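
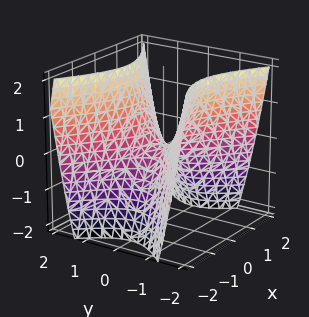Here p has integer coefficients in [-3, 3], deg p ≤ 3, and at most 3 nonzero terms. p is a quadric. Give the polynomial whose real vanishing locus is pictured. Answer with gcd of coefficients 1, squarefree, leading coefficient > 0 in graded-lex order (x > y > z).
(a) The degree is 2 — a saddle surface; a quadric.
(b) Symmetries: mirror symmetry x ↦ −x ⇒ only even powers of x; it's symmetric under y → −y, forcing even powers of y.
(c) Checking where it meets the axes: it crosses the z-axis at the gridline z = 0; it crosses the y-axis at the gridline y = 0.
(d) Together with the visible shape, these determine p as stated.

2*x^2 - 3*y^2 + 2*z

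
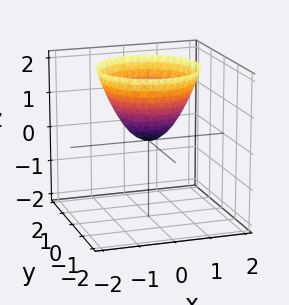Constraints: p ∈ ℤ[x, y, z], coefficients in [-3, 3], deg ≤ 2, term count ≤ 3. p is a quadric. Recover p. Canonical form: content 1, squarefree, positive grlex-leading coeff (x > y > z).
(a) deg p = 2. A single bowl opening along one axis; a quadric.
(b) By symmetry, every cross-section ⟂ z is a circle, so x, y appear only via x² + y².
(c) Checking where it meets the axes: one x-axis crossing is at x = 0; it crosses the z-axis at the gridline z = 0.
(d) Solving for integer coefficients yields p as stated.

x^2 + y^2 - z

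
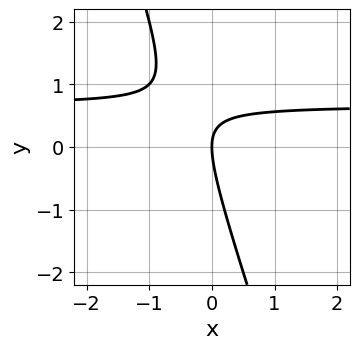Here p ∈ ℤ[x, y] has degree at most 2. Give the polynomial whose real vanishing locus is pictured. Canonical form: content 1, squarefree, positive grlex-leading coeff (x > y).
Degree: no degree-1 curve has this shape, so deg p = 2.
From the visible intercepts: it meets the y-axis at y = 0 (among the integer gridlines); it crosses the x-axis at the gridline x = 0.
Fitting integer coefficients to these (and the overall shape) gives p.

3*x*y + y^2 - 2*x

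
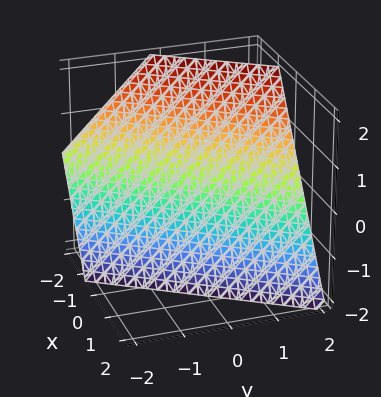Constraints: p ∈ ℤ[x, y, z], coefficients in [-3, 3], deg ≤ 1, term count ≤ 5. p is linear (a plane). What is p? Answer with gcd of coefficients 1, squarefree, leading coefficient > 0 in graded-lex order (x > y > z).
(a) Degree: every cross-section is a straight line — this is a plane, so deg p = 1.
(b) Against the integer gridlines: one y-axis crossing is at y = 1; one z-axis crossing is at z = -1.
(c) Putting this together gives p.

3*x - 2*y + 2*z + 2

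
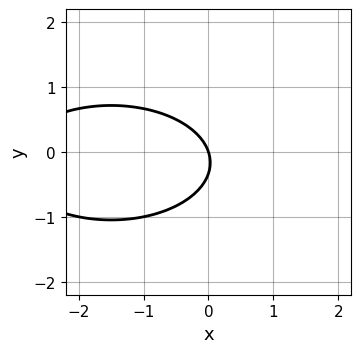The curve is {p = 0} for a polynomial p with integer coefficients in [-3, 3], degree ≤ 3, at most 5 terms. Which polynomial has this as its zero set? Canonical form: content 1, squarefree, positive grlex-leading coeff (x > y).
(a) deg p = 2. A generic line meets the curve in up to 2 points.
(b) Observable constraints: it meets the x-axis at x = 0 (among the integer gridlines); it crosses the y-axis at the gridline y = 0.
(c) Assembling these constraints gives the stated polynomial.

x^2 + 3*y^2 + 3*x + y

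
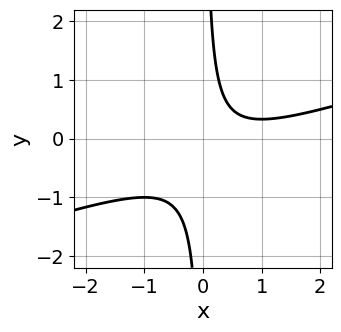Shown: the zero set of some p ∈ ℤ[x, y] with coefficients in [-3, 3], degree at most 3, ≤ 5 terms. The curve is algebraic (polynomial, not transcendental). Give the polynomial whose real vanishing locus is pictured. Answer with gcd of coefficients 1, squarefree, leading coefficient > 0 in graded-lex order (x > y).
x^2 - 3*x*y - x + 1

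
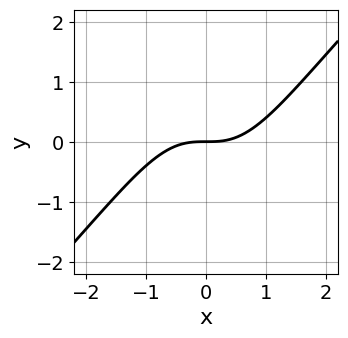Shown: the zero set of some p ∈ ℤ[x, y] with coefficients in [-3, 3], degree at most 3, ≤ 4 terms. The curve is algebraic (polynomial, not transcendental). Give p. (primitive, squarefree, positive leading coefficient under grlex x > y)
2*x^3 - 2*x^2*y - 3*y

First, degree: a generic line meets the curve in up to 3 points, so deg p = 3.
Next, observable constraints: it meets the x-axis at x = 0 (among the integer gridlines); it crosses the y-axis at the gridline y = 0.
Finally, matching integer coefficients to the picture gives p.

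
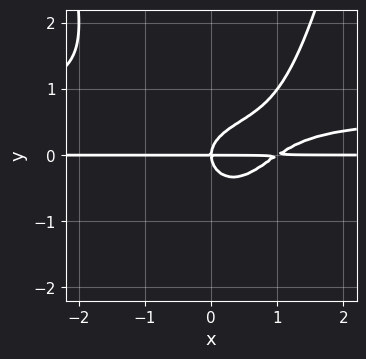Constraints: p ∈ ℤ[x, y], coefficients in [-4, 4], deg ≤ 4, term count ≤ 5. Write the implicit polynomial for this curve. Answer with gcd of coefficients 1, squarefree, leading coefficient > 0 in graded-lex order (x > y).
(a) The degree is 4 — the shape is more complex than any degree-3 curve.
(b) Checking where it meets the axes: it meets the y-axis at y = 0 (among the integer gridlines); every point of the x-axis in the box is on the curve.
(c) Assembling these constraints gives the stated polynomial.

3*x^2*y^2 - 2*x^2*y - 3*y^3 + 2*x*y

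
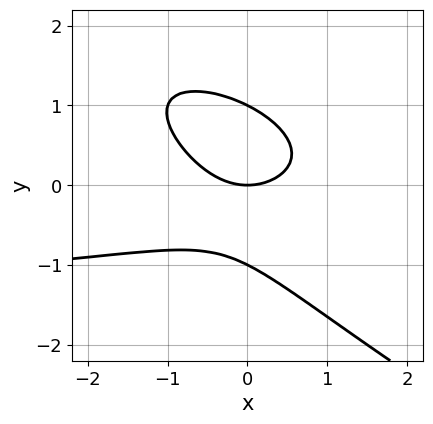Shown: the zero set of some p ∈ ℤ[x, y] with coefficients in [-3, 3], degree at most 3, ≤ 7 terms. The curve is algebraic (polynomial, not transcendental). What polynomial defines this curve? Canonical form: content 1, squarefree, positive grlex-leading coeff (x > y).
x^2*y + 3*x*y^2 + 3*y^3 + 2*x^2 - 3*y

(a) Degree: no degree-2 curve has this shape, so deg p = 3.
(b) Checking where it meets the axes: the y-axis gridline crossings are at y ∈ {-1, 0, 1}; one x-axis crossing is at x = 0.
(c) These observations pin down the coefficients.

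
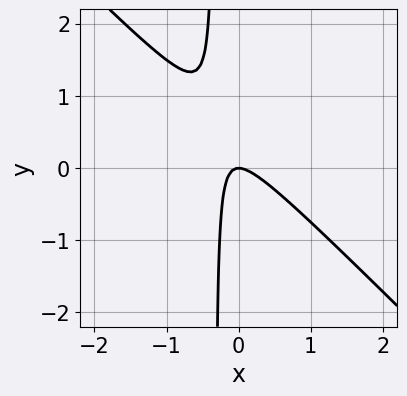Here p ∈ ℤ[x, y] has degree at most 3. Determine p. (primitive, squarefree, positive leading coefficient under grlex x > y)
3*x^2 + 3*x*y + y

First, degree: no degree-1 curve has this shape, so deg p = 2.
Next, checking where it meets the axes: one x-axis crossing is at x = 0; it meets the y-axis at y = 0 (among the integer gridlines).
Finally, assembling these constraints gives the stated polynomial.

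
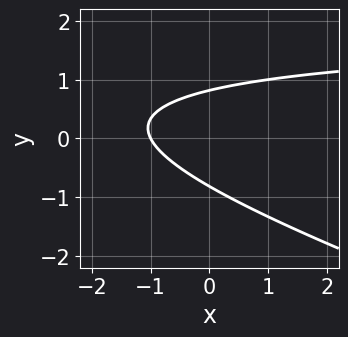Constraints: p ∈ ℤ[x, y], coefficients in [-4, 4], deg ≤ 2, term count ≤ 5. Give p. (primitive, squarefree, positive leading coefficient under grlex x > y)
x*y + 3*y^2 - 2*x - 2

The degree is 2 — the shape is more complex than any degree-1 curve.
Observable constraints: it crosses the x-axis at the gridline x = -1.
Together with the visible shape, these determine p as stated.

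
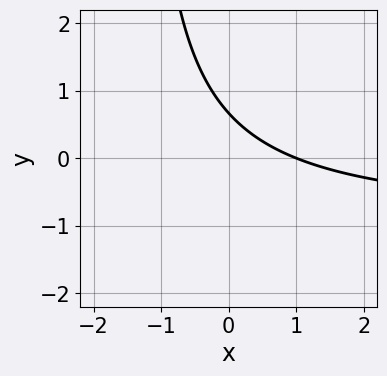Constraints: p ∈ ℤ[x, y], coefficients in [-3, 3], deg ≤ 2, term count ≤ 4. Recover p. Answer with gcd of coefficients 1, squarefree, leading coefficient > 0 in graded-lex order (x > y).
(a) deg p = 2. The shape is more complex than any degree-1 curve.
(b) Reading off the gridlines: it crosses the x-axis at the gridline x = 1.
(c) Together with the visible shape, these determine p as stated.

2*x*y + 2*x + 3*y - 2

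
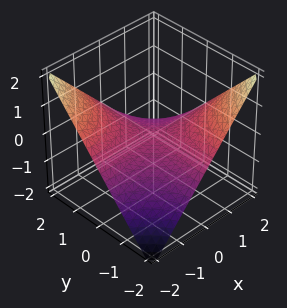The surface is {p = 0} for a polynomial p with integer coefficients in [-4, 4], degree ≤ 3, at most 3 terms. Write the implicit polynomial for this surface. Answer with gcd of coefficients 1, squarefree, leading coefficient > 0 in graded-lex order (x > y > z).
x*y + 2*z

(a) Degree: a saddle surface; a quadric, so deg p = 2.
(b) Against the integer gridlines: every point of the y-axis in the box is on the surface; the visible x-axis segment lies entirely on the surface; it crosses the z-axis at the gridline z = 0.
(c) The integer polynomial consistent with all of this is the stated p.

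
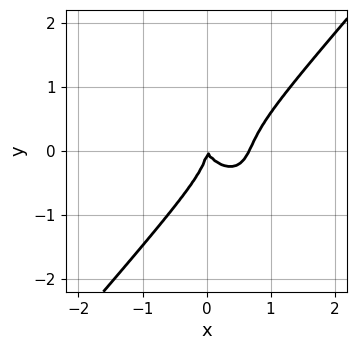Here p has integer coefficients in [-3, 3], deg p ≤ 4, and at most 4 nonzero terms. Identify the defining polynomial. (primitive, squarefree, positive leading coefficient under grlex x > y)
First, deg p = 3. The shape is more complex than any degree-2 curve.
Then, from the axis intercepts and sections: it meets the y-axis at y = 0 (among the integer gridlines); one x-axis crossing is at x = 0.
Finally, putting this together gives p.

3*x^3 - 2*y^3 - 2*x^2 - x*y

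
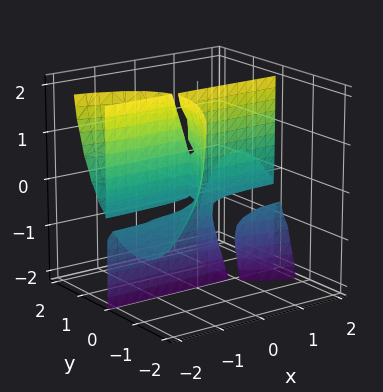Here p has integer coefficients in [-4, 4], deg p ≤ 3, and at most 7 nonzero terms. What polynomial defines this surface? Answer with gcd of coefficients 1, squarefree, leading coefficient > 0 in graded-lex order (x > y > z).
3*x*y^2 - 3*x*y*z - 3*y^3 - y*z^2 - x*y

1. I count 2 distinct pieces.
2. deg p = 3.
3. From the visible intercepts: every point of the x-axis in the box is on the surface; one y-axis crossing is at y = 0.
4. Putting this together gives p.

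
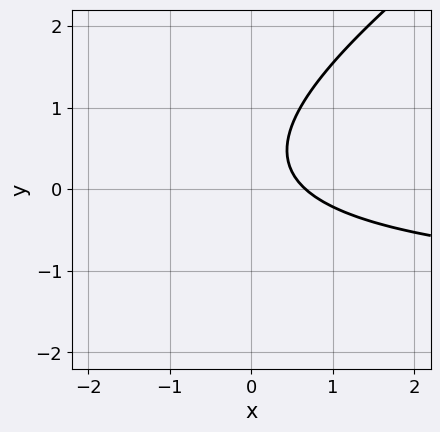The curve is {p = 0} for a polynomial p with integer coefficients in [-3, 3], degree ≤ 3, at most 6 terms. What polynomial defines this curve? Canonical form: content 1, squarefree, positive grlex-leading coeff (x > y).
2*x*y - 3*y^2 + 3*x + 2*y - 2

1. Degree: no degree-1 curve has this shape, so deg p = 2.
2. Checking where it meets the axes: no y-intercept at any integer in the box.
3. Matching integer coefficients to the picture gives p.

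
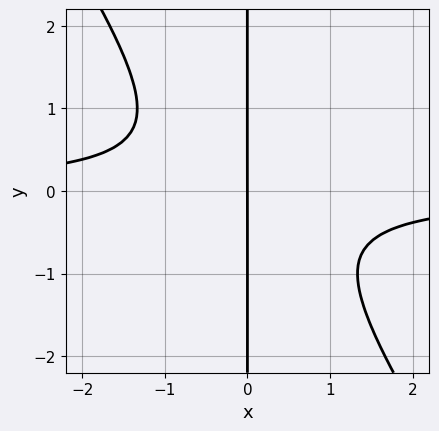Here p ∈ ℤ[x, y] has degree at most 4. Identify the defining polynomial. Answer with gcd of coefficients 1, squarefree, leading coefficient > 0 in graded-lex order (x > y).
First, the degree is 3 — the shape is more complex than any degree-2 curve.
Next, from the visible intercepts: every point of the y-axis in the box is on the curve; it meets the x-axis at x = 0 (among the integer gridlines).
Finally, together with the visible shape, these determine p as stated.

3*x^2*y + 2*x*y^2 + 2*x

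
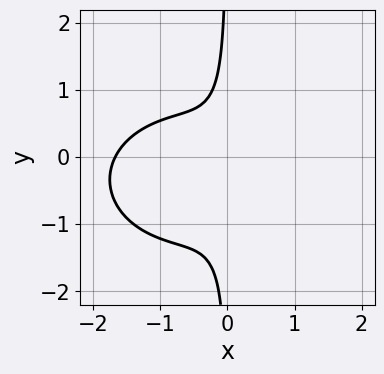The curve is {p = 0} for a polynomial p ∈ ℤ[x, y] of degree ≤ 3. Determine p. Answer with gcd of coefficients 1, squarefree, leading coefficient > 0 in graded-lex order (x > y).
2*x^3 + 3*x*y^2 + 3*x^2 + 2*x*y + 1

The degree is 3 — the shape is more complex than any degree-2 curve.
Against the integer gridlines: the curve avoids every integer y-axis point in the box.
These observations pin down the coefficients.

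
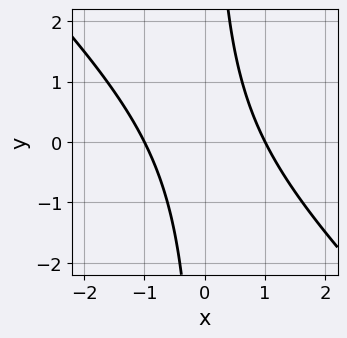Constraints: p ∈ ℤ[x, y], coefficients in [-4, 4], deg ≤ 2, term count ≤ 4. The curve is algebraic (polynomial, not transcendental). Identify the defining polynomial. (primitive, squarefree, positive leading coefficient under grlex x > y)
First, deg p = 2. A generic line meets the curve in up to 2 points.
Next, from the visible intercepts: among the integer gridlines, it crosses the x-axis at x ∈ {-1, 1}; no y-intercept at any integer in the box.
Finally, together with the visible shape, these determine p as stated.

x^2 + x*y - 1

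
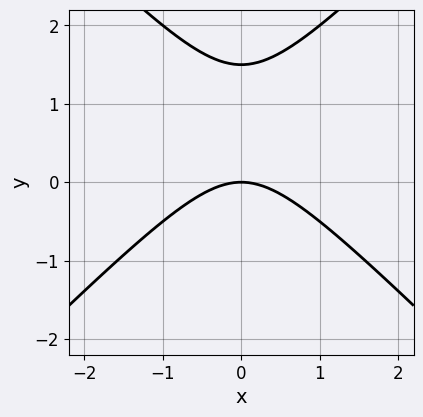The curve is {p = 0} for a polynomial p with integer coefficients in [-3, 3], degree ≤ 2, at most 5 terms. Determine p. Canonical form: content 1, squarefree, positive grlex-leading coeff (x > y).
2*x^2 - 2*y^2 + 3*y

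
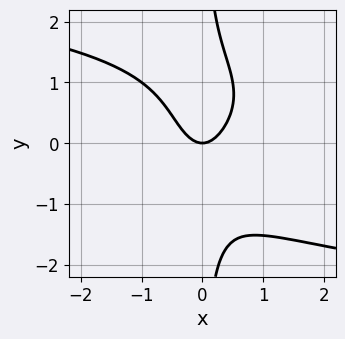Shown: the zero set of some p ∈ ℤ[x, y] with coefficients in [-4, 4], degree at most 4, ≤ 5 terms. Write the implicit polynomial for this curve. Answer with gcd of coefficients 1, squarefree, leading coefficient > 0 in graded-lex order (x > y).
x*y^3 + 2*x^2 - y

The degree is 4 — no degree-3 curve has this shape.
From the axis intercepts and sections: one y-axis crossing is at y = 0; it meets the x-axis at x = 0 (among the integer gridlines).
Solving for integer coefficients yields p as stated.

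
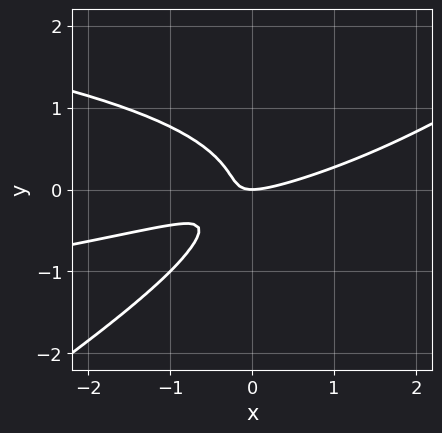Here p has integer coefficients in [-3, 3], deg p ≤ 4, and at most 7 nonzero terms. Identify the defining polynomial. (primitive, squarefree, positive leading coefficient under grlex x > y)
2*x*y^2 - 3*y^3 + x^2 - 3*x*y - y

Degree: the shape is more complex than any degree-2 curve, so deg p = 3.
From the axis intercepts and sections: it meets the x-axis at x = 0 (among the integer gridlines); it meets the y-axis at y = 0 (among the integer gridlines).
Matching integer coefficients to the picture gives p.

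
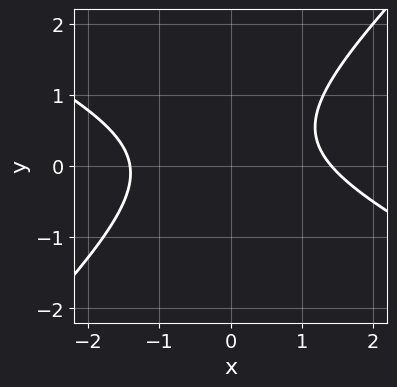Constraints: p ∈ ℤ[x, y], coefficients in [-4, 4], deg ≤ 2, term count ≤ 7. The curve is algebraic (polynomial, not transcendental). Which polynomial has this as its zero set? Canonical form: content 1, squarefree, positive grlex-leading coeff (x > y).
x^2 + x*y - 2*y^2 + y - 2

The degree is 2 — the shape is more complex than any degree-1 curve.
From the axis intercepts and sections: it misses every integer gridline on the y-axis.
The integer polynomial consistent with all of this is the stated p.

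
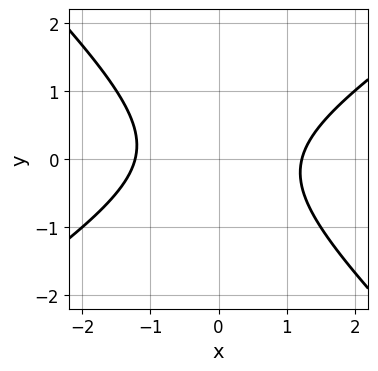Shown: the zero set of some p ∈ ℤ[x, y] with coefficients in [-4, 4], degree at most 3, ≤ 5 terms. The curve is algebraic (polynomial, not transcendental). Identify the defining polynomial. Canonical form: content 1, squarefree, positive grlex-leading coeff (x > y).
2*x^2 - x*y - 3*y^2 - 3

First, deg p = 2. The shape is more complex than any degree-1 curve.
Next, reading off the gridlines: no y-intercept at any integer in the box.
Finally, solving for integer coefficients yields p as stated.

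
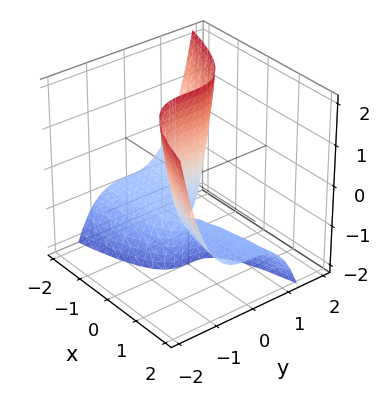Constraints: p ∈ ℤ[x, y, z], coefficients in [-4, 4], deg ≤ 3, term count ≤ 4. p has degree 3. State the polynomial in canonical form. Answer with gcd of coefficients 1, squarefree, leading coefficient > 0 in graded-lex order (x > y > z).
y^3 + x*z + x

First, the degree is 3 — the shape is more complex than any degree-2 surface.
Then, against the integer gridlines: one x-axis crossing is at x = 0; it meets the y-axis at y = 0 (among the integer gridlines).
Finally, assembling these constraints gives the stated polynomial. Check: (0, 0, 1) on the z-axis lies on the surface, and p(0, 0, 1) = 0. ✓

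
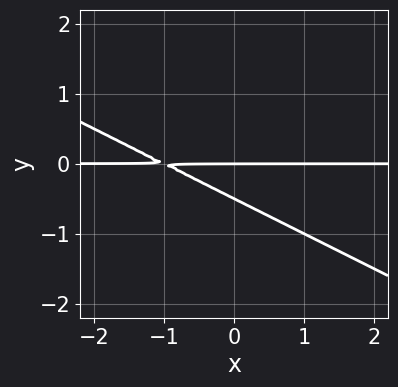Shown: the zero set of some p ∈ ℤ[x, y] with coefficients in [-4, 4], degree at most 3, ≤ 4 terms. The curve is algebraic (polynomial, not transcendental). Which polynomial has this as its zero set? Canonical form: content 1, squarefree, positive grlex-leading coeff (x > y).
x*y + 2*y^2 + y

1. deg p = 2. The shape is more complex than any degree-1 curve.
2. Checking where it meets the axes: it crosses the y-axis at the gridline y = 0; the visible x-axis segment lies entirely on the curve.
3. Assembling these constraints gives the stated polynomial.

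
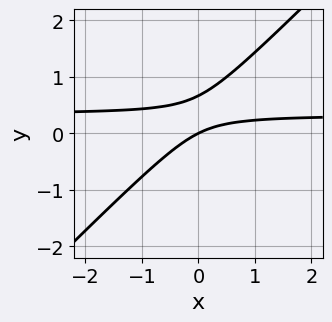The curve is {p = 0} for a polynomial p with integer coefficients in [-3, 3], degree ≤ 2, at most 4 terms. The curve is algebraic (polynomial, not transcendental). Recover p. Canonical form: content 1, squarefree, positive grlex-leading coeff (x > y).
3*x*y - 3*y^2 - x + 2*y

First, degree: the shape is more complex than any degree-1 curve, so deg p = 2.
Next, against the integer gridlines: it meets the y-axis at y = 0 (among the integer gridlines); it crosses the x-axis at the gridline x = 0.
Finally, solving for integer coefficients yields p as stated.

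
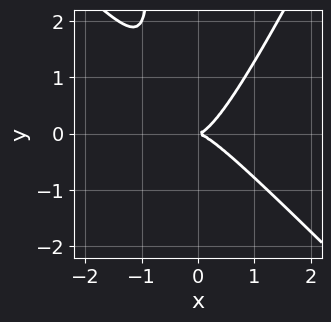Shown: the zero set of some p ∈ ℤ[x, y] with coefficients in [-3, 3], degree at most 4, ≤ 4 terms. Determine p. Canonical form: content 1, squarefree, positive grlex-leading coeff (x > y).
2*x^3 + x^2*y - x*y^2 - y^2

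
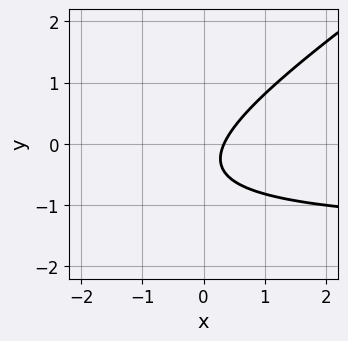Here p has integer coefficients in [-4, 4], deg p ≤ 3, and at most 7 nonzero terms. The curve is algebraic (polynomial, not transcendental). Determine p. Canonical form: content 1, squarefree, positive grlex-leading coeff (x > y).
2*x*y - 3*y^2 + 3*x - 2*y - 1

1. The degree is 2 — the shape is more complex than any degree-1 curve.
2. From the visible intercepts: it misses every integer gridline on the y-axis.
3. Matching integer coefficients to the picture gives p.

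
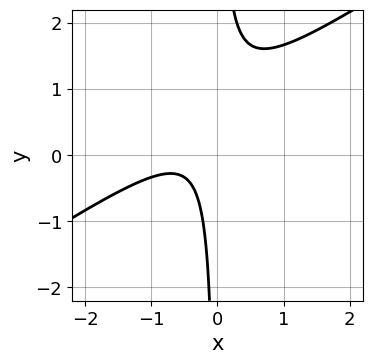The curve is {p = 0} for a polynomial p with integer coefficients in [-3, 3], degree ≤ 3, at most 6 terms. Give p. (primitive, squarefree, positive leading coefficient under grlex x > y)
1. The degree is 2 — a generic line meets the curve in up to 2 points.
2. Against the integer gridlines: no x-intercept at any integer in the box; it misses every integer gridline on the y-axis.
3. Matching integer coefficients to the picture gives p.

2*x^2 - 3*x*y + 2*x + 1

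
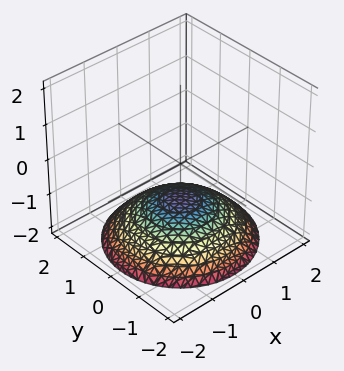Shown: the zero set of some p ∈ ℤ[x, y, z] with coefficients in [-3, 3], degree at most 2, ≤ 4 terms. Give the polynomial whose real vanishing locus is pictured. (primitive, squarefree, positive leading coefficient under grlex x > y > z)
(a) deg p = 2. No degree-1 surface has this shape.
(b) Symmetry: the surface is invariant under rotation about z: p = q(x² + y², z).
(c) Observable constraints: no x-intercept at any integer in the box; the surface avoids every integer y-axis point in the box; a circular section at z = -2 has radius between 1 and 2.
(d) Solving for integer coefficients yields p as stated. Check: (0, 0, -1) on the z-axis lies on the surface, and p(0, 0, -1) = 0. ✓

x^2 + y^2 + 3*z + 3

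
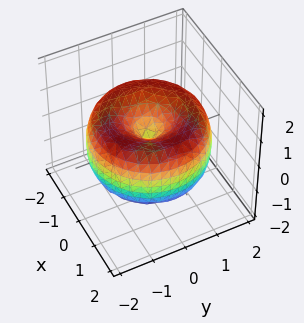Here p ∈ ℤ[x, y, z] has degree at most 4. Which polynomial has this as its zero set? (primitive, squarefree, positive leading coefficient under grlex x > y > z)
1. deg p = 4.
2. Symmetries: rotational symmetry about the z-axis ⇒ p depends on x, y only through x² + y².
3. Against the integer gridlines: a circular section at z = -1 has radius exactly 1; it crosses the y-axis at the gridline y = 0; it crosses the z-axis at the gridline z = 0; one x-axis crossing is at x = 0.
4. Assembling these constraints gives the stated polynomial.

x^4 + 2*x^2*y^2 + y^4 - 3*x^2 - 3*y^2 + 2*z^2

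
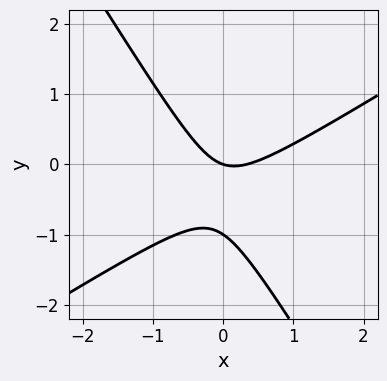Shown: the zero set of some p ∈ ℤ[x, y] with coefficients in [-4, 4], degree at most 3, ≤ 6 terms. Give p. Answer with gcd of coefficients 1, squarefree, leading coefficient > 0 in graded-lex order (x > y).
3*x^2 - 3*x*y - 3*y^2 - x - 3*y

1. The degree is 2 — a generic line meets the curve in up to 2 points.
2. From the visible intercepts: among the integer gridlines, it crosses the y-axis at y ∈ {-1, 0}; it meets the x-axis at x = 0 (among the integer gridlines).
3. Fitting integer coefficients to these (and the overall shape) gives p.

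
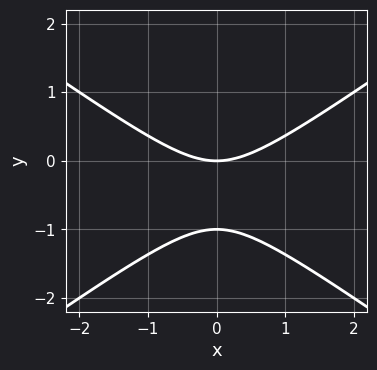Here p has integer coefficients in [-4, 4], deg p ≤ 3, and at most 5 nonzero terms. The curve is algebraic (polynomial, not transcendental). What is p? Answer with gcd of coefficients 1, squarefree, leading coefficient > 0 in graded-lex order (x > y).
x^2 - 2*y^2 - 2*y

(a) Degree: no degree-1 curve has this shape, so deg p = 2.
(b) Symmetries: it's symmetric under x → −x, forcing even powers of x.
(c) From the visible intercepts: one x-axis crossing is at x = 0; the y-axis gridline crossings are at y ∈ {-1, 0}.
(d) Together with the visible shape, these determine p as stated.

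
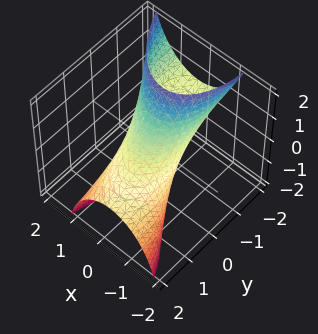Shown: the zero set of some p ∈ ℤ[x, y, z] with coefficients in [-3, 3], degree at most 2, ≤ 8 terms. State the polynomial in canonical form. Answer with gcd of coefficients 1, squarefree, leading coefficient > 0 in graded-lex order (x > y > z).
3*x^2 + x*y + y^2 + 3*y*z + z^2 - 2

1. deg p = 2. The shape is more complex than any degree-1 surface.
2. The integer polynomial consistent with all of this is the stated p.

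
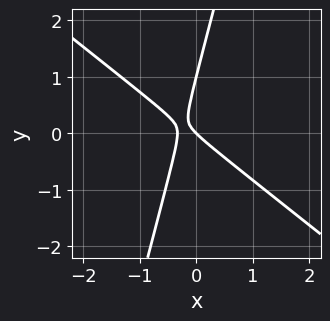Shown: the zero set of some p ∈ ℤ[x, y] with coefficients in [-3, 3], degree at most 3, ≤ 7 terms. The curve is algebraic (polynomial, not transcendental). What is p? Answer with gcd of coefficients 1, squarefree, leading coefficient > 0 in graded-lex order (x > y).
The degree is 2 — the shape is more complex than any degree-1 curve.
From the visible intercepts: it meets the x-axis at x = 0 (among the integer gridlines); the y-axis gridline crossings are at y ∈ {0, 1}.
Fitting integer coefficients to these (and the overall shape) gives p.

3*x^2 + 3*x*y - y^2 + x + y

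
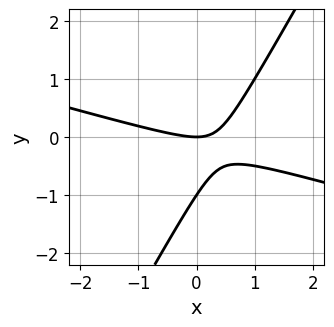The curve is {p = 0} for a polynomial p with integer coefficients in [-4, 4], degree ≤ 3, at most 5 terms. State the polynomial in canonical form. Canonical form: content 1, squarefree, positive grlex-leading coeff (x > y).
x^2 + 3*x*y - 2*y^2 - 2*y

(a) deg p = 2. A generic line meets the curve in up to 2 points.
(b) From the axis intercepts and sections: among the integer gridlines, it crosses the y-axis at y ∈ {-1, 0}; it meets the x-axis at x = 0 (among the integer gridlines).
(c) Fitting integer coefficients to these (and the overall shape) gives p.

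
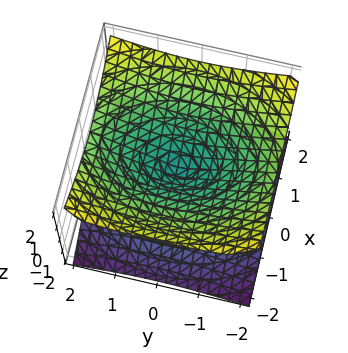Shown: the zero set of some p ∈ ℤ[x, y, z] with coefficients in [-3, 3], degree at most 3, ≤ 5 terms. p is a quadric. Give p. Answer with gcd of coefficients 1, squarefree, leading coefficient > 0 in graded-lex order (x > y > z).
(a) Degree: two nappes meeting at a single point; a quadric, so deg p = 2.
(b) Symmetries: mirror symmetry y ↦ −y ⇒ only even powers of y; it's symmetric under x → −x, forcing even powers of x; mirror symmetry z ↦ −z ⇒ only even powers of z.
(c) From the visible intercepts: it meets the y-axis at y = 0 (among the integer gridlines); it meets the z-axis at z = 0 (among the integer gridlines).
(d) These observations pin down the coefficients.

2*x^2 + y^2 - 3*z^2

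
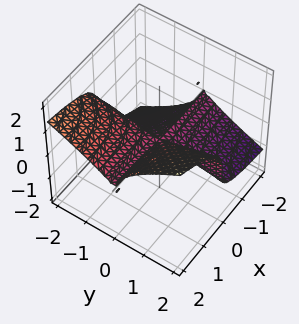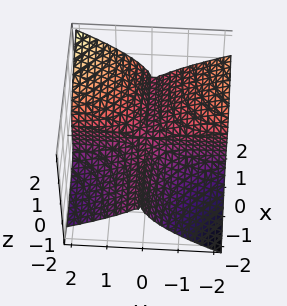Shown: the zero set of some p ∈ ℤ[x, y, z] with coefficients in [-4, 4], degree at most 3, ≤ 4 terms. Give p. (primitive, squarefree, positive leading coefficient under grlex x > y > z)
x*y^2 + x*y*z - 2*z^3

The degree is 3 — no degree-2 surface has this shape.
Observable constraints: the visible x-axis segment lies entirely on the surface; the visible y-axis segment lies entirely on the surface.
The integer polynomial consistent with all of this is the stated p.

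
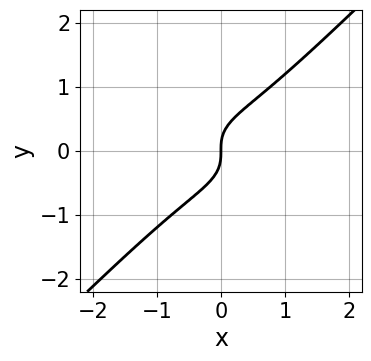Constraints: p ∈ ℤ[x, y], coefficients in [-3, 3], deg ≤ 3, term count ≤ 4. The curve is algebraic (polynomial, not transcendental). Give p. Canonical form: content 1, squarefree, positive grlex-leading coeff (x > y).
First, the degree is 3 — the shape is more complex than any degree-2 curve.
Then, against the integer gridlines: it meets the x-axis at x = 0 (among the integer gridlines); it meets the y-axis at y = 0 (among the integer gridlines).
Finally, fitting integer coefficients to these (and the overall shape) gives p.

x^3 + x*y^2 - 2*y^3 + x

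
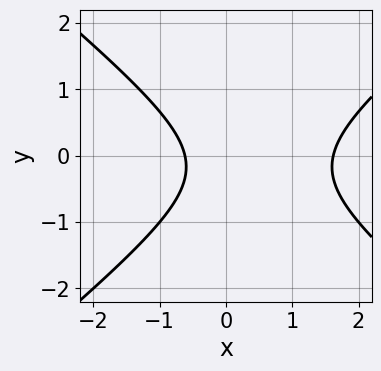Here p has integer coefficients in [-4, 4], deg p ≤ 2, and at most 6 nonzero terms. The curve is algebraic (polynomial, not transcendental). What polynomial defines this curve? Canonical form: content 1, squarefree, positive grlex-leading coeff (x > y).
deg p = 2. No degree-1 curve has this shape.
Observable constraints: no y-intercept at any integer in the box.
Together with the visible shape, these determine p as stated.

2*x^2 - 3*y^2 - 2*x - y - 2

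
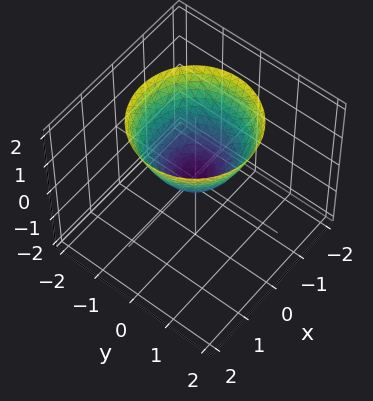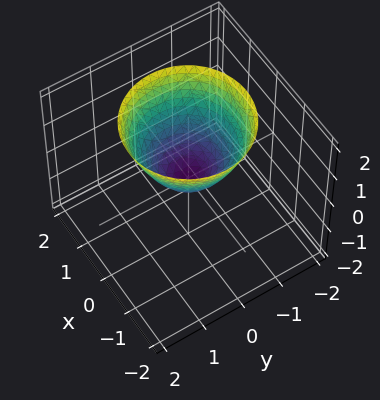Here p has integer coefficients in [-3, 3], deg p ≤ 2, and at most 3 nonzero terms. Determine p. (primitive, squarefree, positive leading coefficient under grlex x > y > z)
deg p = 2.
Symmetries: rotational symmetry about the z-axis ⇒ p depends on x, y only through x² + y².
Checking where it meets the axes: it meets the z-axis at z = 0 (among the integer gridlines); a circular section at z = 2 has radius between 1 and 2.
Together with the visible shape, these determine p as stated.

x^2 + y^2 - z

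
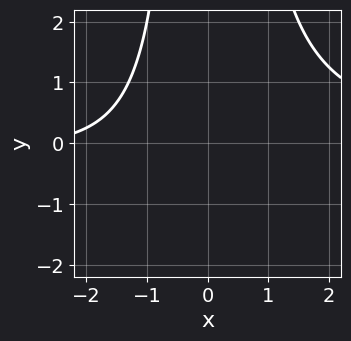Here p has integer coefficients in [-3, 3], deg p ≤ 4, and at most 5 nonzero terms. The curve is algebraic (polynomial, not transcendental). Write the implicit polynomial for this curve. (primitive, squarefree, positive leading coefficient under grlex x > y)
x^2*y - x - 3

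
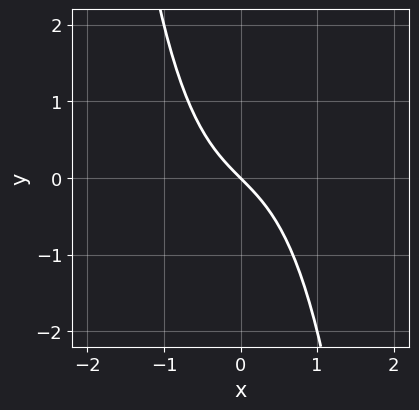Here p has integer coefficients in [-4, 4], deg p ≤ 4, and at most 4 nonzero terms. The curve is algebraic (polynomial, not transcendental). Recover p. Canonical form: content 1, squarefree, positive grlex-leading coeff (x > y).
x^3 + x + y

1. deg p = 3. A generic line meets the curve in up to 3 points.
2. From the axis intercepts and sections: it crosses the y-axis at the gridline y = 0; one x-axis crossing is at x = 0.
3. Matching integer coefficients to the picture gives p.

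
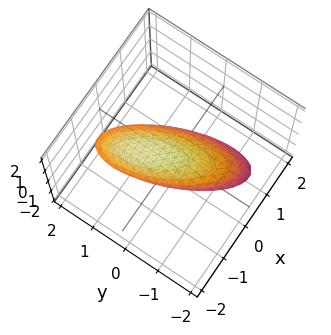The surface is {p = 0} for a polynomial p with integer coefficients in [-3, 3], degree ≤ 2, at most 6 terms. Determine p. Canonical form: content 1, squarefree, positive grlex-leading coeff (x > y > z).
3*x^2 + 2*x*y + 2*x*z + y^2 + 3*z^2 - 2

First, the degree is 2 — the shape is more complex than any degree-1 surface.
Finally, putting this together gives p.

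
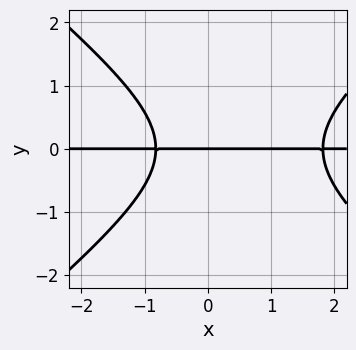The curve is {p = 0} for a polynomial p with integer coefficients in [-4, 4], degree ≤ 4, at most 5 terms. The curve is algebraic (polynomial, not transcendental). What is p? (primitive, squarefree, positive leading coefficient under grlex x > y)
2*x^2*y - 3*y^3 - 2*x*y - 3*y

1. deg p = 3.
2. From the axis intercepts and sections: it crosses the y-axis at the gridline y = 0; every point of the x-axis in the box is on the curve.
3. Assembling these constraints gives the stated polynomial.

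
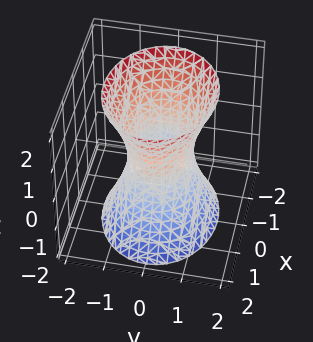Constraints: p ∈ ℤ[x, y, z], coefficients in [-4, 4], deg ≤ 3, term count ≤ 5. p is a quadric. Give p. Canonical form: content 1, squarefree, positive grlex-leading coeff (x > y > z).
2*x^2 + 3*y^2 - z^2 - 2

(a) Degree: one connected sheet with a waist; a quadric, so deg p = 2.
(b) Symmetries: the x ↦ −x reflection is a symmetry, so x appears only in even powers; it's symmetric under y → −y, forcing even powers of y; the z ↦ −z reflection is a symmetry, so z appears only in even powers.
(c) From the visible intercepts: the x-axis gridline crossings are at x ∈ {-1, 1}; it misses every integer gridline on the z-axis.
(d) Matching integer coefficients to the picture gives p.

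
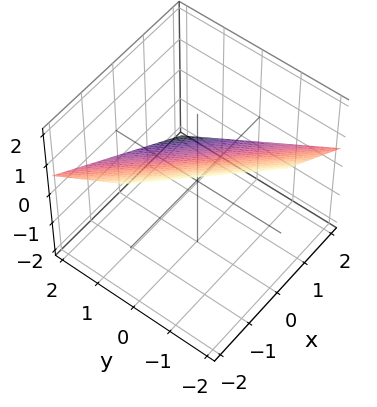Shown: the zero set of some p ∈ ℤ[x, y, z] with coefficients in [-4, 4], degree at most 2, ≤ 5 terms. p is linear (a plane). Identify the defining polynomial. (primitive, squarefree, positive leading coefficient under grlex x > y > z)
Degree: every cross-section is a straight line — this is a plane, so deg p = 1.
From the visible intercepts: it crosses the x-axis at the gridline x = 1; it crosses the y-axis at the gridline y = 1.
Solving for integer coefficients yields p as stated.

2*x + 2*y + 3*z - 2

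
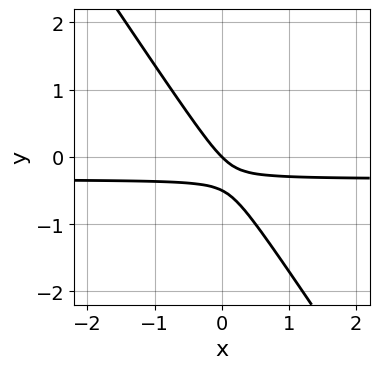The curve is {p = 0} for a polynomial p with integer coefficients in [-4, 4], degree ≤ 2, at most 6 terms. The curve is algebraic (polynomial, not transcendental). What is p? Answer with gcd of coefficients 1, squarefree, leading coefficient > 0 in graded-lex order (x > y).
First, degree: a generic line meets the curve in up to 2 points, so deg p = 2.
Next, observable constraints: it meets the x-axis at x = 0 (among the integer gridlines); one y-axis crossing is at y = 0.
Finally, solving for integer coefficients yields p as stated.

3*x*y + 2*y^2 + x + y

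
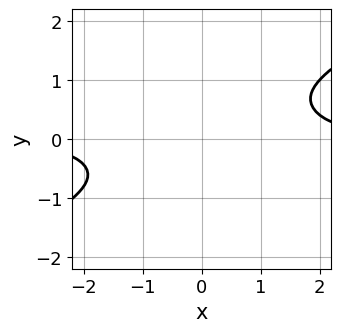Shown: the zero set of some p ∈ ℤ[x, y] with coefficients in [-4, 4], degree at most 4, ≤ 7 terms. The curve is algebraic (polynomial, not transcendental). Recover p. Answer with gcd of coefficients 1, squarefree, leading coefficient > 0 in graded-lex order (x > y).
1. The degree is 4 — the shape is more complex than any degree-3 curve.
2. From the visible intercepts: it misses every integer gridline on the x-axis; it misses every integer gridline on the y-axis.
3. Putting this together gives p.

x^3*y - 2*x*y^3 - 2*y^4 + y^3 - 3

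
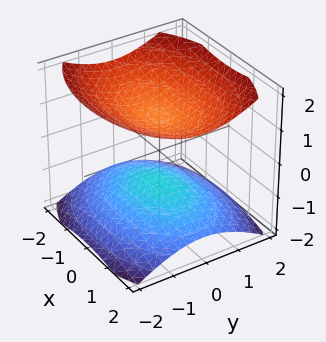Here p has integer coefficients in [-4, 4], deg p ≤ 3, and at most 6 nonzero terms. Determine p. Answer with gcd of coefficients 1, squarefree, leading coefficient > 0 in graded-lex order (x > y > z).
First, the picture has 2 separate pieces.
Next, the degree is 2 — two separate bowl-shaped sheets opening away from each other; a quadric.
Next, symmetries: mirror symmetry y ↦ −y ⇒ only even powers of y; mirror symmetry z ↦ −z ⇒ only even powers of z; mirror symmetry x ↦ −x ⇒ only even powers of x.
Then, reading off the gridlines: no y-intercept at any integer in the box; no x-intercept at any integer in the box.
Finally, putting this together gives p.

x^2 + 2*y^2 - 3*z^2 + 3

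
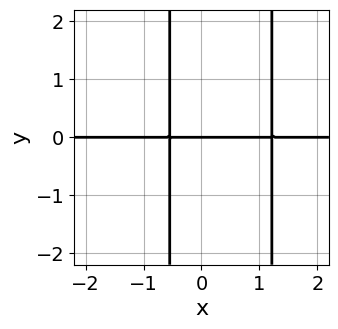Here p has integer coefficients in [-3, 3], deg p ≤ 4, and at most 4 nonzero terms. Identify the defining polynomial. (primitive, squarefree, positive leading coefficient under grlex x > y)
3*x^2*y - 2*x*y - 2*y

(a) Degree: the shape is more complex than any degree-2 curve, so deg p = 3.
(b) From the visible intercepts: the visible x-axis segment lies entirely on the curve; it crosses the y-axis at the gridline y = 0.
(c) Together with the visible shape, these determine p as stated.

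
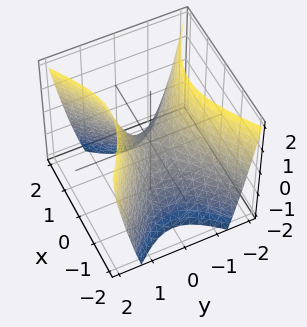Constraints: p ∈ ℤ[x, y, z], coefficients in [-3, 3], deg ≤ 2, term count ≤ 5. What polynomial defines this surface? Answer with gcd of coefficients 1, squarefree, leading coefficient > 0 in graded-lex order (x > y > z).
2*x^2 - 3*y^2 + 2*z

The degree is 2 — a saddle surface; a quadric.
Symmetries: mirror symmetry y ↦ −y ⇒ only even powers of y; mirror symmetry x ↦ −x ⇒ only even powers of x.
From the visible intercepts: it meets the z-axis at z = 0 (among the integer gridlines); it crosses the y-axis at the gridline y = 0; it meets the x-axis at x = 0 (among the integer gridlines).
Together with the visible shape, these determine p as stated.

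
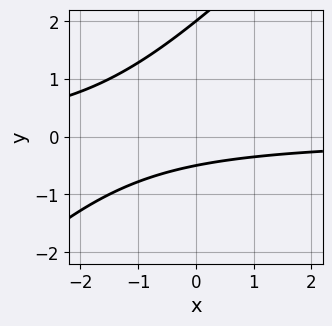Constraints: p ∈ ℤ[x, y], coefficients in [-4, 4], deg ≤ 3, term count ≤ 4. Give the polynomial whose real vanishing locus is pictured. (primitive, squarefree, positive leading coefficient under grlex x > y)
2*x*y - 2*y^2 + 3*y + 2

deg p = 2.
Observable constraints: the curve avoids every integer x-axis point in the box; it meets the y-axis at y = 2 (among the integer gridlines).
Fitting integer coefficients to these (and the overall shape) gives p.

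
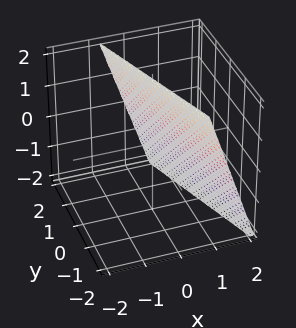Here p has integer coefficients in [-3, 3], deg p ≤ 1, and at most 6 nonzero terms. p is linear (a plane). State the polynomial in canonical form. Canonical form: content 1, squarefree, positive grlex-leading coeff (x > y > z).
3*x + y + z - 2

First, degree: the surface is flat (a plane), so deg p = 1.
Next, from the axis intercepts and sections: it crosses the z-axis at the gridline z = 2; it meets the y-axis at y = 2 (among the integer gridlines).
Finally, putting this together gives p.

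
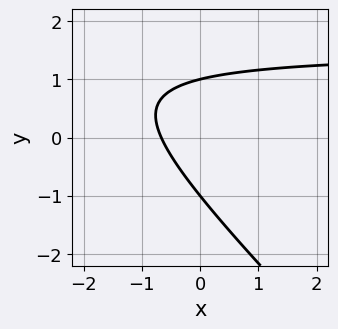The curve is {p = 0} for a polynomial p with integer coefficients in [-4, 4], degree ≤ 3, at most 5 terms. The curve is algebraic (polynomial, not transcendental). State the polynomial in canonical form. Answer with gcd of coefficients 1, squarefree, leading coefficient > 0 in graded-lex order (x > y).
1. Degree: no degree-1 curve has this shape, so deg p = 2.
2. Against the integer gridlines: the y-axis gridline crossings are at y ∈ {-1, 1}.
3. Solving for integer coefficients yields p as stated.

2*x*y + 2*y^2 - 3*x - 2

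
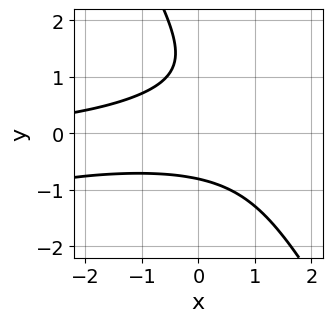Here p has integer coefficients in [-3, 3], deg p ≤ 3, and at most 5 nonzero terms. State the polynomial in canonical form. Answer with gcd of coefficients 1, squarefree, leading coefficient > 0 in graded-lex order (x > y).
(a) Degree: no degree-2 curve has this shape, so deg p = 3.
(b) Against the integer gridlines: it misses every integer gridline on the x-axis.
(c) Matching integer coefficients to the picture gives p.

x^2*y - 3*x*y^2 - 2*y^3 + 3*y^2 - 3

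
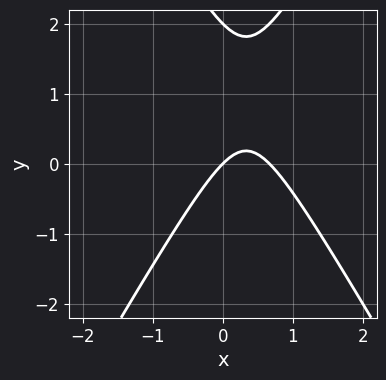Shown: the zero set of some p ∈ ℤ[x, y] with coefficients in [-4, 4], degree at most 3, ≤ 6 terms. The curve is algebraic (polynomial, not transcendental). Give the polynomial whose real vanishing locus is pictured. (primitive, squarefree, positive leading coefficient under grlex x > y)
3*x^2 - y^2 - 2*x + 2*y

First, the degree is 2 — a generic line meets the curve in up to 2 points.
Next, checking where it meets the axes: the y-axis gridline crossings are at y ∈ {0, 2}; it crosses the x-axis at the gridline x = 0.
Finally, assembling these constraints gives the stated polynomial.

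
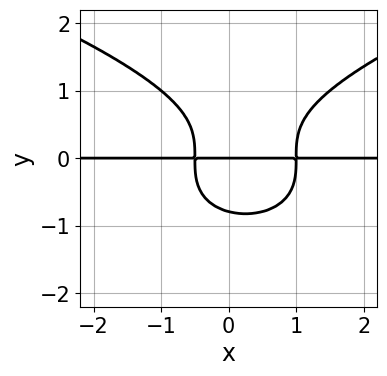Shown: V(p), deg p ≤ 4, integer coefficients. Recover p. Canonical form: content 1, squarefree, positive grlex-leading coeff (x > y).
2*y^4 - 2*x^2*y + x*y + y

1. The degree is 4 — no degree-3 curve has this shape.
2. Against the integer gridlines: one y-axis crossing is at y = 0; the visible x-axis segment lies entirely on the curve.
3. These observations pin down the coefficients.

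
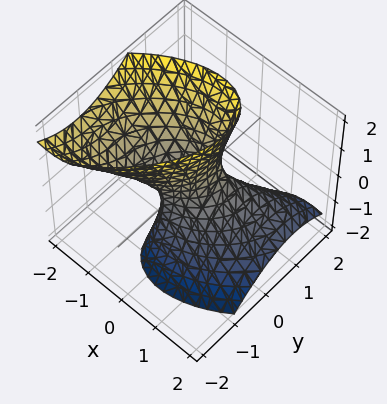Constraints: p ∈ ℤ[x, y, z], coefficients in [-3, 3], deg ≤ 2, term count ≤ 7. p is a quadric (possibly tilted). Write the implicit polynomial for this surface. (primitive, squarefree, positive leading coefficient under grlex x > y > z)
1. The degree is 2 — no degree-1 surface has this shape.
2. Checking where it meets the axes: the surface avoids every integer z-axis point in the box.
3. Assembling these constraints gives the stated polynomial.

3*x^2 - 3*x*y + 3*x*z + 3*y^2 - z^2 - 1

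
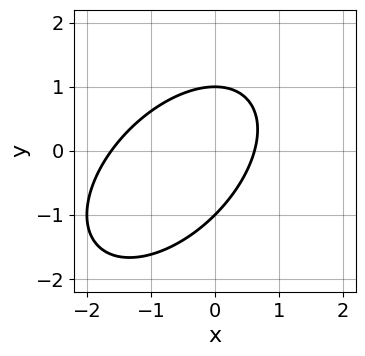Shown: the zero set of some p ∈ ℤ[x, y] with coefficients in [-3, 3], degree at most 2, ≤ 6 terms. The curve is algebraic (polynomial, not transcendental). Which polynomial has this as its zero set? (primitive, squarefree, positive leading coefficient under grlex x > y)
First, degree: a generic line meets the curve in up to 2 points, so deg p = 2.
Next, from the axis intercepts and sections: among the integer gridlines, it crosses the y-axis at y ∈ {-1, 1}.
Finally, the integer polynomial consistent with all of this is the stated p.

x^2 - x*y + y^2 + x - 1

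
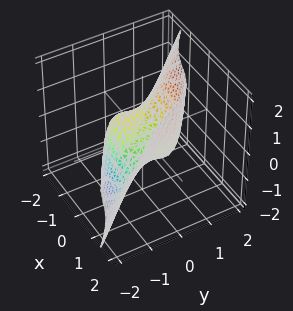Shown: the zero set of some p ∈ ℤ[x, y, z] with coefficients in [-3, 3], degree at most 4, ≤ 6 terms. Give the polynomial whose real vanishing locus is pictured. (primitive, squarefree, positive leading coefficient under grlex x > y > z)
(a) The degree is 3 — a generic line meets the surface in up to 3 points.
(b) Checking where it meets the axes: it meets the y-axis at y = 0 (among the integer gridlines); one z-axis crossing is at z = 0; among the integer gridlines, it crosses the x-axis at x ∈ {-1, 0, 1}.
(c) Putting this together gives p.

x^3 + x*y*z + y^3 - x - z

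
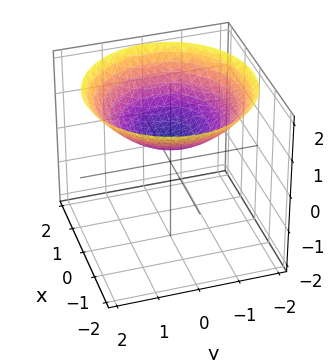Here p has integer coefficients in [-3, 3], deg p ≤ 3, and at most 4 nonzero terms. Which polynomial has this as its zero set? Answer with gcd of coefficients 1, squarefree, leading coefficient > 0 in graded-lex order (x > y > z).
The degree is 2 — no degree-1 surface has this shape.
By symmetry, the z-axis is an axis of rotation, so x and y enter only as x² + y².
Reading off the gridlines: no x-intercept at any integer in the box; a circular section at z = 1 has radius exactly 1; the surface avoids every integer y-axis point in the box.
Together with the visible shape, these determine p as stated.

x^2 + y^2 - 3*z + 2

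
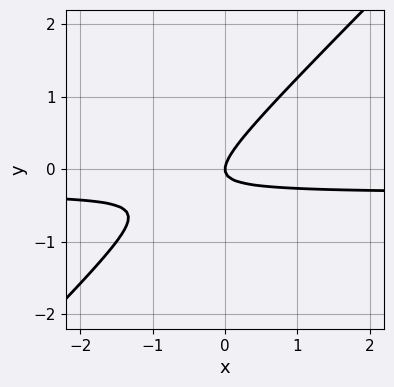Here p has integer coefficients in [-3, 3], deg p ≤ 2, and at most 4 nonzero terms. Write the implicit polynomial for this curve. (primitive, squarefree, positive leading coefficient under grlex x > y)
Degree: the shape is more complex than any degree-1 curve, so deg p = 2.
Reading off the gridlines: one y-axis crossing is at y = 0; it crosses the x-axis at the gridline x = 0.
Solving for integer coefficients yields p as stated.

3*x*y - 3*y^2 + x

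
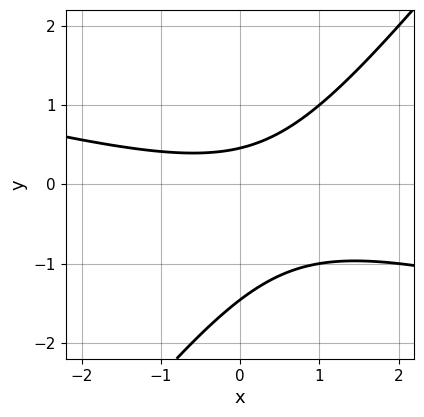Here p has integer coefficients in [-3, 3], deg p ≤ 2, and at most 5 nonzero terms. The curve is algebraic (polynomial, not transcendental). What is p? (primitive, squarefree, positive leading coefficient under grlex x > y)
x^2 + 3*x*y - 3*y^2 - 3*y + 2

(a) deg p = 2.
(b) Checking where it meets the axes: no x-intercept at any integer in the box.
(c) Putting this together gives p.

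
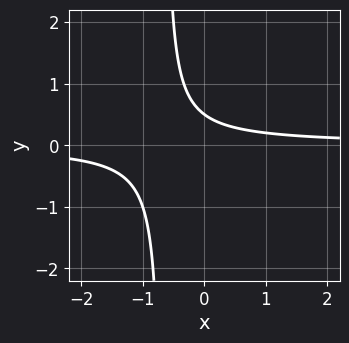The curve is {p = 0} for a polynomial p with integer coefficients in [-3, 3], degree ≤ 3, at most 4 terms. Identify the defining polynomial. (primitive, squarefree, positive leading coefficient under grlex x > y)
3*x*y + 2*y - 1

First, degree: no degree-1 curve has this shape, so deg p = 2.
Then, from the visible intercepts: no x-intercept at any integer in the box.
Finally, assembling these constraints gives the stated polynomial.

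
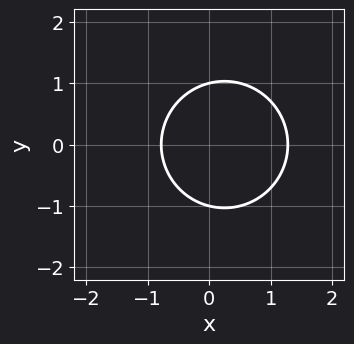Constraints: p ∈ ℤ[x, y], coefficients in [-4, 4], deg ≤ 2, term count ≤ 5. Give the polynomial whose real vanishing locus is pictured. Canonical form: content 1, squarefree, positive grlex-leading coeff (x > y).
2*x^2 + 2*y^2 - x - 2

Degree: a generic line meets the curve in up to 2 points, so deg p = 2.
Symmetries: it's symmetric under y → −y, forcing even powers of y.
From the axis intercepts and sections: among the integer gridlines, it crosses the y-axis at y ∈ {-1, 1}.
Assembling these constraints gives the stated polynomial.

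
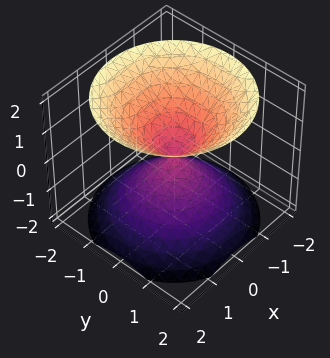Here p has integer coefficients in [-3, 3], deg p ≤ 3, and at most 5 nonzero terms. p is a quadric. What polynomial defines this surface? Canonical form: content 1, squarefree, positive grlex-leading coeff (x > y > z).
x^2 + y^2 - z^2

1. There are 2 components.
2. The degree is 2 — two nappes meeting at a single point; a quadric.
3. Symmetries: it's symmetric under z → −z, forcing even powers of z; every cross-section ⟂ z is a circle, so x, y appear only via x² + y².
4. From the axis intercepts and sections: one z-axis crossing is at z = 0; it meets the y-axis at y = 0 (among the integer gridlines).
5. The integer polynomial consistent with all of this is the stated p.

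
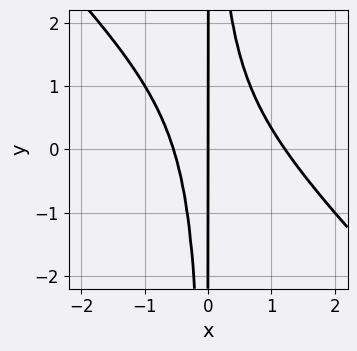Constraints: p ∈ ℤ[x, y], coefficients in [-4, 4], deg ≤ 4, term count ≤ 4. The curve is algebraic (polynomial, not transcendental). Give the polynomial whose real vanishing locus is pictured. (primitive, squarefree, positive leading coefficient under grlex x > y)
3*x^3 + 3*x^2*y - 2*x^2 - 2*x

1. Degree: the shape is more complex than any degree-2 curve, so deg p = 3.
2. Against the integer gridlines: every point of the y-axis in the box is on the curve; it crosses the x-axis at the gridline x = 0.
3. Putting this together gives p.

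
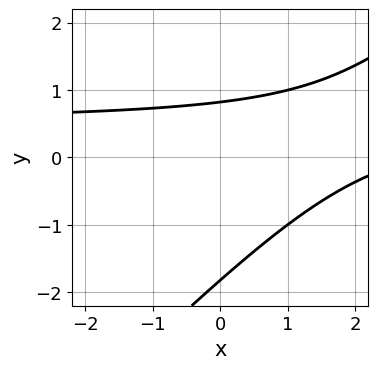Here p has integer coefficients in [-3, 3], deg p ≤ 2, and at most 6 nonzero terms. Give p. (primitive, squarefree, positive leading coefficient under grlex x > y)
(a) deg p = 2. No degree-1 curve has this shape.
(b) Observable constraints: no x-intercept at any integer in the box.
(c) Assembling these constraints gives the stated polynomial.

2*x*y - 2*y^2 - x - 2*y + 3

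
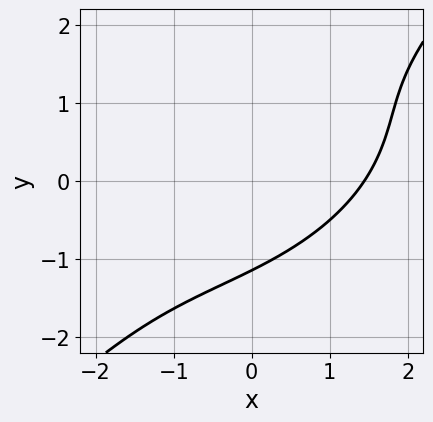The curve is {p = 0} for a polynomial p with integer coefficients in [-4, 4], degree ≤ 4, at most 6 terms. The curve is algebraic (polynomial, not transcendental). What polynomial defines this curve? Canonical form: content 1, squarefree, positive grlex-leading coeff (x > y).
(a) Degree: the shape is more complex than any degree-2 curve, so deg p = 3.
(b) Matching integer coefficients to the picture gives p.

x^3 - 2*x^2*y + 3*x*y^2 - 2*y^3 - 3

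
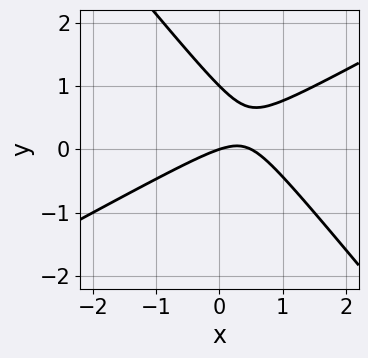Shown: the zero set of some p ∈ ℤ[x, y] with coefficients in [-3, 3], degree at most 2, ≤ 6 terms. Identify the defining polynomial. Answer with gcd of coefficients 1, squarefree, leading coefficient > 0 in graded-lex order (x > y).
2*x^2 - 2*x*y - 3*y^2 - x + 3*y

Degree: the shape is more complex than any degree-1 curve, so deg p = 2.
From the visible intercepts: the y-axis gridline crossings are at y ∈ {0, 1}; one x-axis crossing is at x = 0.
These observations pin down the coefficients.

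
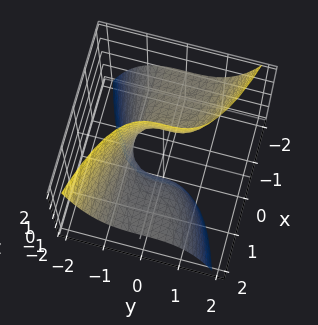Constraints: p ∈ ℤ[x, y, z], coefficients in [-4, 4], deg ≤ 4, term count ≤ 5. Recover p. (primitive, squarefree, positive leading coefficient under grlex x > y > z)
2*y^3 + 3*x*z + 1

First, degree: the shape is more complex than any degree-2 surface, so deg p = 3.
Then, observable constraints: no x-intercept at any integer in the box; the surface avoids every integer z-axis point in the box.
Finally, fitting integer coefficients to these (and the overall shape) gives p.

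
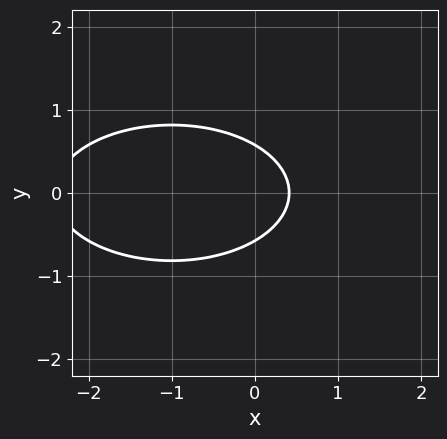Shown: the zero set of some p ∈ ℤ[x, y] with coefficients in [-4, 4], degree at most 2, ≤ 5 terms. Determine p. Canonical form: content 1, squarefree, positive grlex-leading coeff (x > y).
x^2 + 3*y^2 + 2*x - 1

First, degree: no degree-1 curve has this shape, so deg p = 2.
Next, symmetries: the y ↦ −y reflection is a symmetry, so y appears only in even powers.
Finally, the integer polynomial consistent with all of this is the stated p.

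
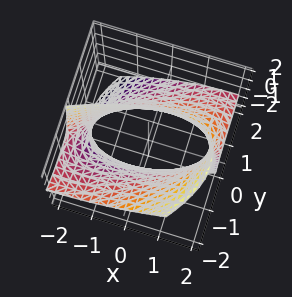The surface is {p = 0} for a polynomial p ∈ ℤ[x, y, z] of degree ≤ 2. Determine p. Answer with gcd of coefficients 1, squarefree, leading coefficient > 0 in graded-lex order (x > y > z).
First, degree: no degree-1 surface has this shape, so deg p = 2.
Next, against the integer gridlines: no z-intercept at any integer in the box.
Finally, these observations pin down the coefficients.

x^2 - 2*x*y + 2*y^2 + 3*y*z - 3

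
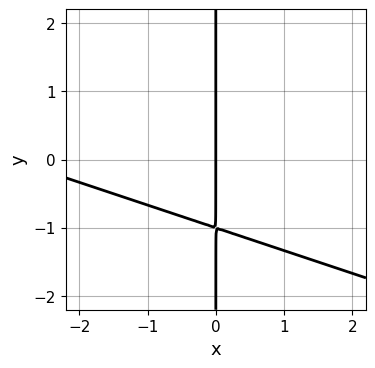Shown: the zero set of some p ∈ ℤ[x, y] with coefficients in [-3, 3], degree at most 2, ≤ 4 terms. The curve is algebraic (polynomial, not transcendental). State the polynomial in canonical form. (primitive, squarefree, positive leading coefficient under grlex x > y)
x^2 + 3*x*y + 3*x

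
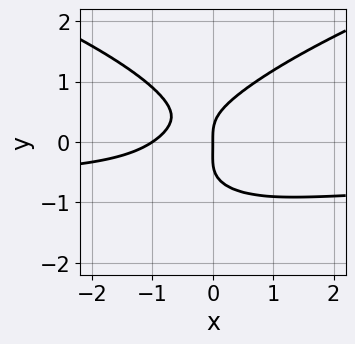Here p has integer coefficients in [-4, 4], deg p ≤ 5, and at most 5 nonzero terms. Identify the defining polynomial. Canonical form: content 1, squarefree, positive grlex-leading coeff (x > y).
3*y^4 - 3*x^2*y + y^3 - 2*x^2 - 2*x

1. Degree: no degree-3 curve has this shape, so deg p = 4.
2. Reading off the gridlines: one y-axis crossing is at y = 0; among the integer gridlines, it crosses the x-axis at x ∈ {-1, 0}.
3. Together with the visible shape, these determine p as stated.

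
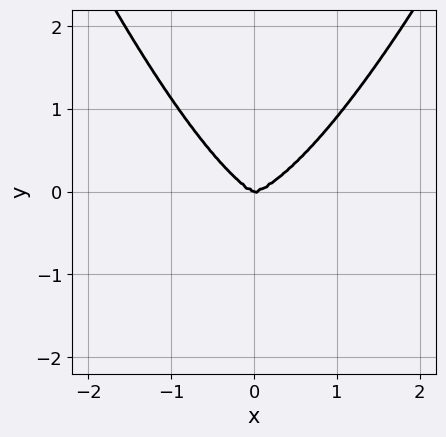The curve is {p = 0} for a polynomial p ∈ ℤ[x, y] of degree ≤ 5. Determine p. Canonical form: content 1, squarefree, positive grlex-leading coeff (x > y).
3*x^4 - x*y^2 - 3*y^3

Degree: the shape is more complex than any degree-3 curve, so deg p = 4.
Observable constraints: one x-axis crossing is at x = 0; it meets the y-axis at y = 0 (among the integer gridlines).
Matching integer coefficients to the picture gives p.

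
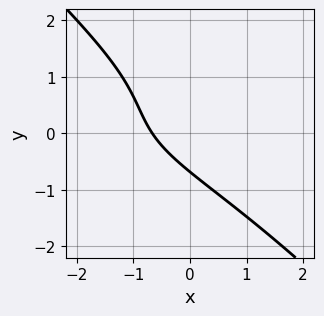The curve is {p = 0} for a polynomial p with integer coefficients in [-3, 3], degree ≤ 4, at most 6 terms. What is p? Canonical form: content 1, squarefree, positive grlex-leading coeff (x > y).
2*x*y^2 + 2*y^3 + 3*x + 2*y + 2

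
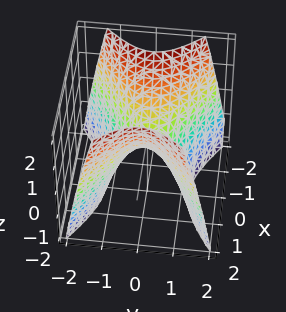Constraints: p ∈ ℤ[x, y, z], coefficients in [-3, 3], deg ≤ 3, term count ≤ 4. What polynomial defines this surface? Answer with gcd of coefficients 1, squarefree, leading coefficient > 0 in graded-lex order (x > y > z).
1. Degree: a saddle surface; a quadric, so deg p = 2.
2. Symmetries: the y ↦ −y reflection is a symmetry, so y appears only in even powers; it's symmetric under x → −x, forcing even powers of x.
3. Checking where it meets the axes: it meets the z-axis at z = 0 (among the integer gridlines); one y-axis crossing is at y = 0; one x-axis crossing is at x = 0.
4. Putting this together gives p.

2*x^2 - 3*y^2 - 2*z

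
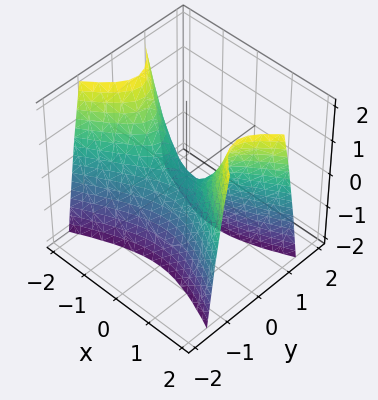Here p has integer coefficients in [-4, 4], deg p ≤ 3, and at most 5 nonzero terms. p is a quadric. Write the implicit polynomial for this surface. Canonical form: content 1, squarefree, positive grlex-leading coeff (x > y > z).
x^2 - 3*y^2 - z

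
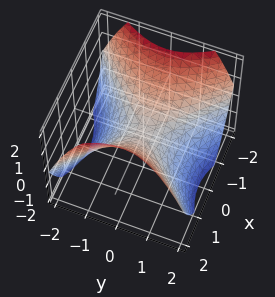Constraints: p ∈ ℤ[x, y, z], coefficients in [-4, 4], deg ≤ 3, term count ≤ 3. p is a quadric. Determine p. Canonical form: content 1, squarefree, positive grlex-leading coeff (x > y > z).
First, deg p = 2. A saddle surface; a quadric.
Then, symmetries: mirror symmetry y ↦ −y ⇒ only even powers of y; the x ↦ −x reflection is a symmetry, so x appears only in even powers.
Then, checking where it meets the axes: it crosses the x-axis at the gridline x = 0; one z-axis crossing is at z = 0.
Finally, the integer polynomial consistent with all of this is the stated p.

2*x^2 - 2*y^2 - 3*z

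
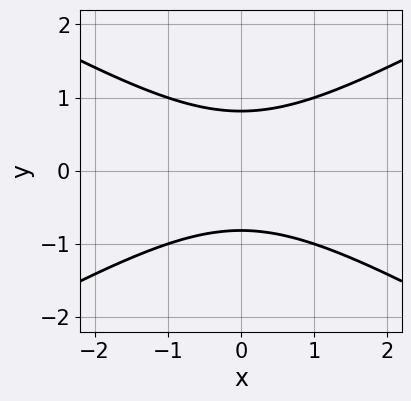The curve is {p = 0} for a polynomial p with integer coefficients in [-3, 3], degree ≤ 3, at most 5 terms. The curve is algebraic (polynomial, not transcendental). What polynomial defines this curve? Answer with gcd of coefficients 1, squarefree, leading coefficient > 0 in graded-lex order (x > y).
1. The degree is 2 — the shape is more complex than any degree-1 curve.
2. Symmetries: it's symmetric under y → −y, forcing even powers of y; it's symmetric under x → −x, forcing even powers of x.
3. Checking where it meets the axes: the curve avoids every integer x-axis point in the box.
4. Fitting integer coefficients to these (and the overall shape) gives p.

x^2 - 3*y^2 + 2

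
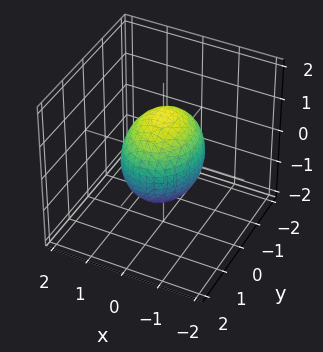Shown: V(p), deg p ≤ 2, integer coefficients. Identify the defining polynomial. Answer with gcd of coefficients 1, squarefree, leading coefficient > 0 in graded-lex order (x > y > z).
3*x^2 + 2*y^2 + 2*z^2 - 3

The degree is 2 — a closed, bounded, convex surface; a quadric.
Symmetries: it's symmetric under z → −z, forcing even powers of z; mirror symmetry y ↦ −y ⇒ only even powers of y; it's symmetric under x → −x, forcing even powers of x.
Against the integer gridlines: among the integer gridlines, it crosses the x-axis at x ∈ {-1, 1}.
These observations pin down the coefficients.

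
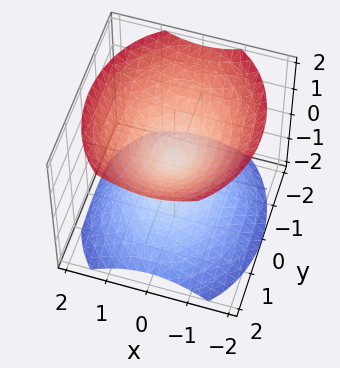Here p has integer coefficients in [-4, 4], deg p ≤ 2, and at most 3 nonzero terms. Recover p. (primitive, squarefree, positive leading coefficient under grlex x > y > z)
3*x^2 + 2*y^2 - 3*z^2

The picture has 2 separate pieces. They look like related sheets of one shape, so recover p as a whole.
The degree is 2 — two nappes meeting at a single point; a quadric.
Symmetries: the x ↦ −x reflection is a symmetry, so x appears only in even powers; the z ↦ −z reflection is a symmetry, so z appears only in even powers; the y ↦ −y reflection is a symmetry, so y appears only in even powers.
Reading off the gridlines: it crosses the x-axis at the gridline x = 0; it crosses the z-axis at the gridline z = 0; it crosses the y-axis at the gridline y = 0.
Fitting integer coefficients to these (and the overall shape) gives p.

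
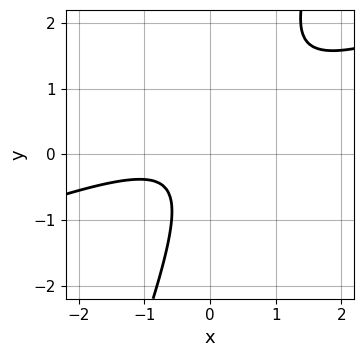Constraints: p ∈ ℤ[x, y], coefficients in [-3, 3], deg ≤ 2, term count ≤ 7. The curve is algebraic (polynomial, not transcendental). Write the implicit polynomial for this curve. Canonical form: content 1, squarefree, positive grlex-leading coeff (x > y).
x^2 - 3*x*y + y^2 + x + 1

The degree is 2 — the shape is more complex than any degree-1 curve.
From the axis intercepts and sections: the curve avoids every integer x-axis point in the box; the curve avoids every integer y-axis point in the box.
The integer polynomial consistent with all of this is the stated p.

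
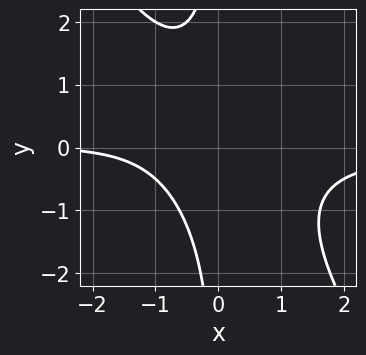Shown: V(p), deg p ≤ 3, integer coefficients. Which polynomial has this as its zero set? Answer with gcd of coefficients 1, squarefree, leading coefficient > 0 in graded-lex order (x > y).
1. The degree is 3 — the shape is more complex than any degree-2 curve.
2. From the axis intercepts and sections: it misses every integer gridline on the y-axis; no x-intercept at any integer in the box.
3. The integer polynomial consistent with all of this is the stated p.

3*x^2*y + 2*x*y^2 + x + 3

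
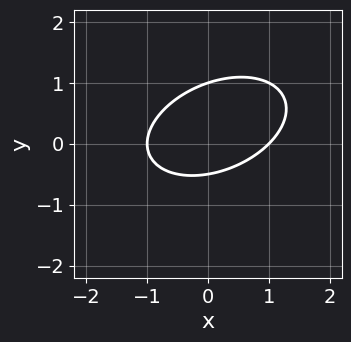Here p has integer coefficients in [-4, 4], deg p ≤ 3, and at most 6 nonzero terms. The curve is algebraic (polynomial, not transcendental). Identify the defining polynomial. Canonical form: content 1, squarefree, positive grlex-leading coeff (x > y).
x^2 - x*y + 2*y^2 - y - 1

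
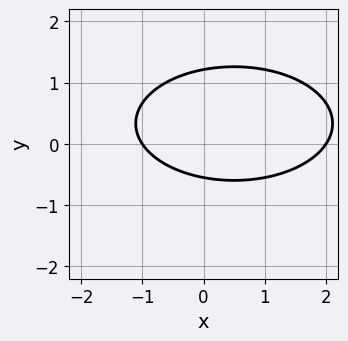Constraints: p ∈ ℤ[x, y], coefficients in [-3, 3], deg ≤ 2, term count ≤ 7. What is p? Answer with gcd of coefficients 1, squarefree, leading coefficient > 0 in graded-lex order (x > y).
x^2 + 3*y^2 - x - 2*y - 2

First, degree: no degree-1 curve has this shape, so deg p = 2.
Next, from the axis intercepts and sections: the x-axis gridline crossings are at x ∈ {-1, 2}.
Finally, solving for integer coefficients yields p as stated.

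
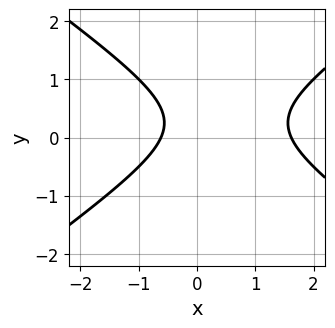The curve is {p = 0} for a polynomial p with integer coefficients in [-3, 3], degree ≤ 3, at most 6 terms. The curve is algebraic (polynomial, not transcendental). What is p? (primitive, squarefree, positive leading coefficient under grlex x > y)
First, degree: the shape is more complex than any degree-1 curve, so deg p = 2.
Then, from the axis intercepts and sections: the curve avoids every integer y-axis point in the box.
Finally, assembling these constraints gives the stated polynomial.

x^2 - 2*y^2 - x + y - 1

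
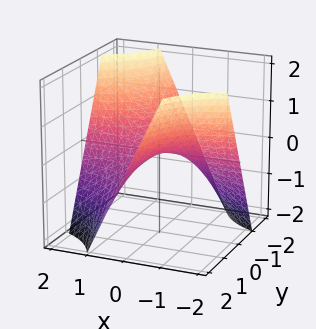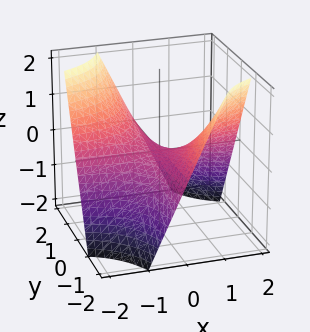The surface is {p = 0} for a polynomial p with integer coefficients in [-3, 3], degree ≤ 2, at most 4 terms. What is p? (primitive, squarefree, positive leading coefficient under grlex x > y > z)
x*y + z

1. The degree is 2 — a hyperbolic paraboloid; a quadric.
2. From the visible intercepts: the visible y-axis segment lies entirely on the surface; it crosses the z-axis at the gridline z = 0; every point of the x-axis in the box is on the surface.
3. The integer polynomial consistent with all of this is the stated p.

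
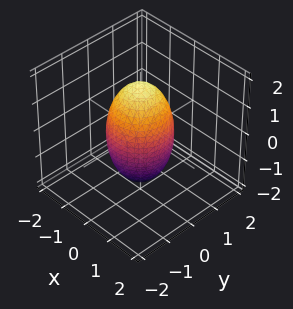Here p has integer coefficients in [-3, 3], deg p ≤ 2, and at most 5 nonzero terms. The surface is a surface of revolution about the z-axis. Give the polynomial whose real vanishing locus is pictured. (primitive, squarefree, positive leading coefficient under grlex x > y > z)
3*x^2 + 3*y^2 + z^2 - 3

The degree is 2 — no degree-1 surface has this shape.
Symmetries: rotational symmetry about the z-axis ⇒ p depends on x, y only through x² + y².
Against the integer gridlines: the x-axis gridline crossings are at x ∈ {-1, 1}; among the integer gridlines, it crosses the y-axis at y ∈ {-1, 1}.
The integer polynomial consistent with all of this is the stated p.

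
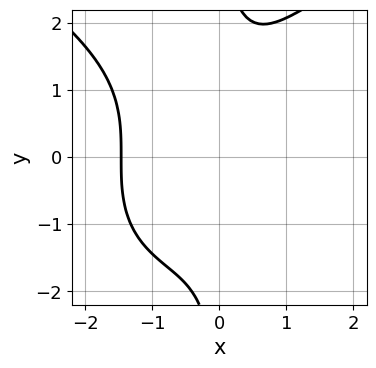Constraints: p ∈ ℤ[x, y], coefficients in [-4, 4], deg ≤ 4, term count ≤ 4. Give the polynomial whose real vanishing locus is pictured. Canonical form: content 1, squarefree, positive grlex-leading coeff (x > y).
(a) deg p = 4. A generic line meets the curve in up to 4 points.
(b) From the visible intercepts: it misses every integer gridline on the y-axis.
(c) Together with the visible shape, these determine p as stated.

x*y^3 - 3*x^3 - 3*x^2 - 3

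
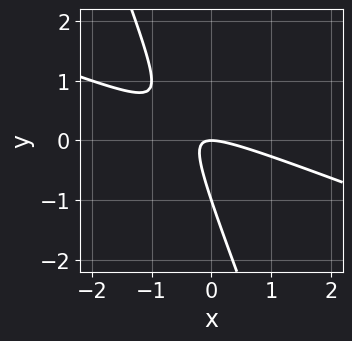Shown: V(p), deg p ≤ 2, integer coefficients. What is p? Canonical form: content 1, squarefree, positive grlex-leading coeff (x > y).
1. The degree is 2 — the shape is more complex than any degree-1 curve.
2. Observable constraints: among the integer gridlines, it crosses the y-axis at y ∈ {-1, 0}; one x-axis crossing is at x = 0.
3. Assembling these constraints gives the stated polynomial.

x^2 + 3*x*y + y^2 + y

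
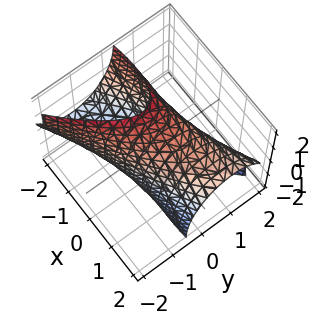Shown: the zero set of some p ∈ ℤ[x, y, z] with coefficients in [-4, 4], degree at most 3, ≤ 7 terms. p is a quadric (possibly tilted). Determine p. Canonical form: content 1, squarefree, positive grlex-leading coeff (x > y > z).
1. deg p = 2.
2. Against the integer gridlines: among the integer gridlines, it crosses the y-axis at y ∈ {-1, 1}.
3. Solving for integer coefficients yields p as stated.

x^2 - 3*x*y + 2*x*z + 3*y^2 + z^2 - 3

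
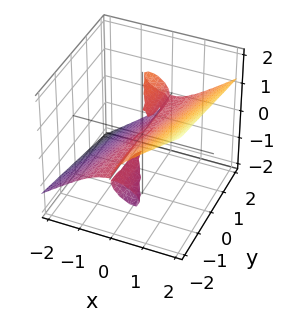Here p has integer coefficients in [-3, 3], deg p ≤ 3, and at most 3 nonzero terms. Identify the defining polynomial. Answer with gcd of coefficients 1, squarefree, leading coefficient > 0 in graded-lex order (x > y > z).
x^3 - x*y*z - 2*z^3

(a) There are 2 components.
(b) Degree: no degree-2 surface has this shape, so deg p = 3.
(c) Checking where it meets the axes: it crosses the z-axis at the gridline z = 0; it crosses the x-axis at the gridline x = 0; the visible y-axis segment lies entirely on the surface.
(d) Assembling these constraints gives the stated polynomial.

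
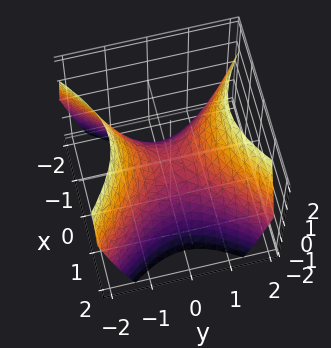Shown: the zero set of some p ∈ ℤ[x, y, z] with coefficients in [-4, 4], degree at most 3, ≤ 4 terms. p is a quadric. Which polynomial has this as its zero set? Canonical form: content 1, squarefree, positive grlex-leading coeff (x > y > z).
x^2 - y^2 + z

(a) deg p = 2.
(b) Symmetries: mirror symmetry x ↦ −x ⇒ only even powers of x; it's symmetric under y → −y, forcing even powers of y.
(c) From the axis intercepts and sections: one z-axis crossing is at z = 0; it meets the y-axis at y = 0 (among the integer gridlines); one x-axis crossing is at x = 0.
(d) Together with the visible shape, these determine p as stated.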